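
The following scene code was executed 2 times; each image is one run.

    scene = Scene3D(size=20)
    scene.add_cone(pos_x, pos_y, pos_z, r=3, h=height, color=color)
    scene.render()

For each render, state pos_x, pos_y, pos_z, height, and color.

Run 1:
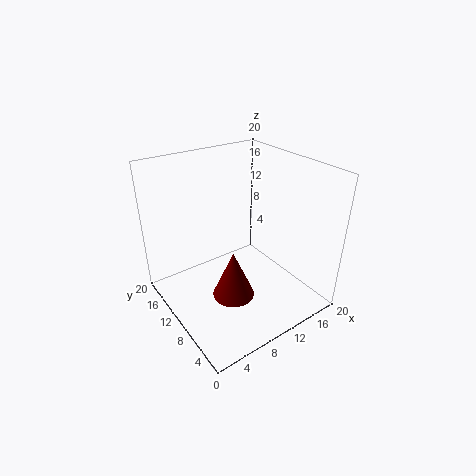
pos_x = 8.5, pos_y = 9, pos_z = 1.5, height = 7, color = 'maroon'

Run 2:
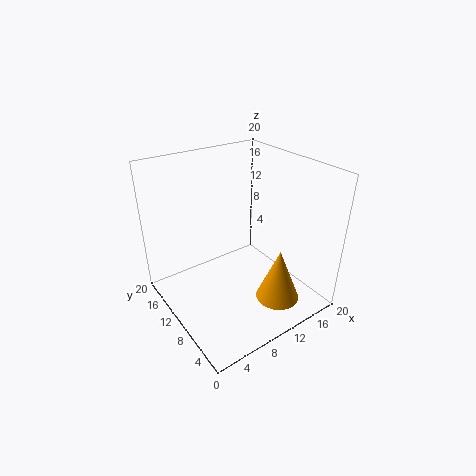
pos_x = 13, pos_y = 4.5, pos_z = 2, height = 7.5, color = 'orange'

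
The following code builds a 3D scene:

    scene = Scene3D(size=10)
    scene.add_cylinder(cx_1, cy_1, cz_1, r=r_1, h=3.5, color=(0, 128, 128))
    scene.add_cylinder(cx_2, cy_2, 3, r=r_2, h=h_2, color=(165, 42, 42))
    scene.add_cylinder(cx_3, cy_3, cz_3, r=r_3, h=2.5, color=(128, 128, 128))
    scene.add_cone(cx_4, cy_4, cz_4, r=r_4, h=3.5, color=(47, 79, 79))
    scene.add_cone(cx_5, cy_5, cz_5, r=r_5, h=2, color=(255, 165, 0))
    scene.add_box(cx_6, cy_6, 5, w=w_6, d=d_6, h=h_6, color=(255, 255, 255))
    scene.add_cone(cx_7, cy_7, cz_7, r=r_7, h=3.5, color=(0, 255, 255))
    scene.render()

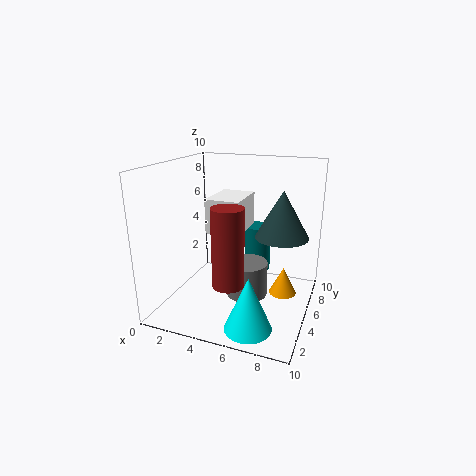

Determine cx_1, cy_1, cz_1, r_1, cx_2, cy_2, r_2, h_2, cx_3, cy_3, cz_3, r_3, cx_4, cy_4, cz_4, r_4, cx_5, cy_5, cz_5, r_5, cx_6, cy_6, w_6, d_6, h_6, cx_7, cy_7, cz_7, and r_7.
cx_1 = 5.5; cy_1 = 8; cz_1 = 1.5; r_1 = 1; cx_2 = 5.5; cy_2 = 2; r_2 = 1; h_2 = 5; cx_3 = 5.5; cy_3 = 5.5; cz_3 = 0.5; r_3 = 1.5; cx_4 = 7.5; cy_4 = 7.5; cz_4 = 4.5; r_4 = 2; cx_5 = 8; cy_5 = 6.5; cz_5 = 0.5; r_5 = 1; cx_6 = 2.5; cy_6 = 5; w_6 = 2.5; d_6 = 3.5; h_6 = 2.5; cx_7 = 7; cy_7 = 1.5; cz_7 = 0.5; r_7 = 1.5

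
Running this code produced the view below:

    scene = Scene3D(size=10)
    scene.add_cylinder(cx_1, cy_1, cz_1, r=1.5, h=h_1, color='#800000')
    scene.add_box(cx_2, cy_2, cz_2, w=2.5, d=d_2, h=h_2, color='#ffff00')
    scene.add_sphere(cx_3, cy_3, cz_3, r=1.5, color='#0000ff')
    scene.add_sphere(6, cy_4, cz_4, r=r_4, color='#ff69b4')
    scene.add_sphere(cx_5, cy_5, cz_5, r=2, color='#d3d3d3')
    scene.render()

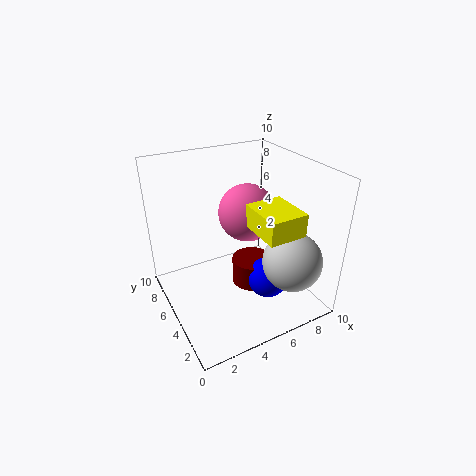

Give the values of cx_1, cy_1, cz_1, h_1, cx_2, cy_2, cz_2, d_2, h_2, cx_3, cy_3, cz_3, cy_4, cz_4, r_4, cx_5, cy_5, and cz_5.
cx_1 = 6.5; cy_1 = 5.5; cz_1 = 0.5; h_1 = 2; cx_2 = 5; cy_2 = 1; cz_2 = 6.5; d_2 = 3; h_2 = 1.5; cx_3 = 7; cy_3 = 4; cz_3 = 1.5; cy_4 = 5.5; cz_4 = 6.5; r_4 = 2; cx_5 = 7.5; cy_5 = 2; cz_5 = 4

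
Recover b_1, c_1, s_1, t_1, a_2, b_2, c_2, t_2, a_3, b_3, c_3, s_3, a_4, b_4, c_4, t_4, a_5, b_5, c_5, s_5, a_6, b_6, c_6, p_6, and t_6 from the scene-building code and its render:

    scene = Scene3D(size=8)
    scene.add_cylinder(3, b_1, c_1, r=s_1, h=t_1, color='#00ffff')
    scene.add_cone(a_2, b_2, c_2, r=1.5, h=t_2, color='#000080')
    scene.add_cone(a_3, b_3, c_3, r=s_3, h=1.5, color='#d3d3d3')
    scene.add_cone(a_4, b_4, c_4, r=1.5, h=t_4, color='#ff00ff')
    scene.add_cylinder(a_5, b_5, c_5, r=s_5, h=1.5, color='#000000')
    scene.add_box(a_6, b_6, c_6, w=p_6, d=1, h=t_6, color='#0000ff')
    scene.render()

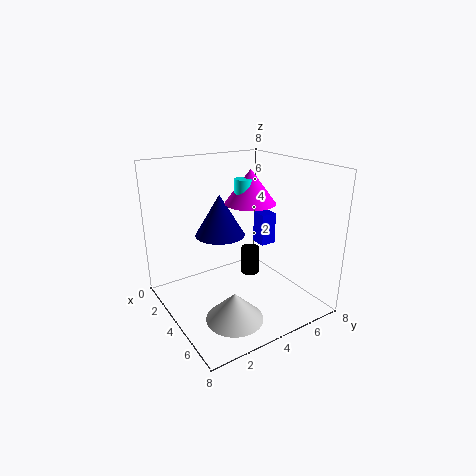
b_1 = 5; c_1 = 5.5; s_1 = 0.5; t_1 = 1.5; a_2 = 2; b_2 = 4; c_2 = 3.5; t_2 = 2.5; a_3 = 6; b_3 = 2.5; c_3 = 0.5; s_3 = 1.5; a_4 = 3; b_4 = 5.5; c_4 = 5.5; t_4 = 2; a_5 = 4.5; b_5 = 4.5; c_5 = 2; s_5 = 0.5; a_6 = 2; b_6 = 6.5; c_6 = 2.5; p_6 = 1; t_6 = 2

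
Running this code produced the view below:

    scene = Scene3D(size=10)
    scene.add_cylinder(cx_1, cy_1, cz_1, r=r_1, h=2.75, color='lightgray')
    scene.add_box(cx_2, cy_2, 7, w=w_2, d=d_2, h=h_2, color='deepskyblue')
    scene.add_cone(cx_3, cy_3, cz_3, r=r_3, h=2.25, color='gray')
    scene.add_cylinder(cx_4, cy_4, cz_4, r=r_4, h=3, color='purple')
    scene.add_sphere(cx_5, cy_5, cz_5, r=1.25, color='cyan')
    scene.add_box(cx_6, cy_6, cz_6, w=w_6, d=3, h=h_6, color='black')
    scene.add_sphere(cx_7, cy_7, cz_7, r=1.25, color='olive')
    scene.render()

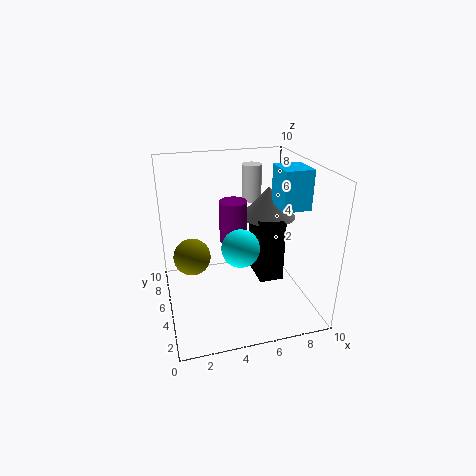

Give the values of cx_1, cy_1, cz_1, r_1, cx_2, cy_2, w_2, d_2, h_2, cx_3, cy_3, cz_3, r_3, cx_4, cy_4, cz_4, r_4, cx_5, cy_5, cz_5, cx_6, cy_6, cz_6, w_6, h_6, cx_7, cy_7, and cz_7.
cx_1 = 7, cy_1 = 8.25, cz_1 = 6.5, r_1 = 0.75, cx_2 = 7.75, cy_2 = 3.75, w_2 = 2, d_2 = 2.25, h_2 = 2.75, cx_3 = 7.75, cy_3 = 6.5, cz_3 = 5.75, r_3 = 2, cx_4 = 5, cy_4 = 6.25, cz_4 = 4.25, r_4 = 1, cx_5 = 4.75, cy_5 = 3.5, cz_5 = 5, cx_6 = 6.5, cy_6 = 4.25, cz_6 = 1.5, w_6 = 1.75, h_6 = 4.5, cx_7 = 1.75, cy_7 = 5, cz_7 = 4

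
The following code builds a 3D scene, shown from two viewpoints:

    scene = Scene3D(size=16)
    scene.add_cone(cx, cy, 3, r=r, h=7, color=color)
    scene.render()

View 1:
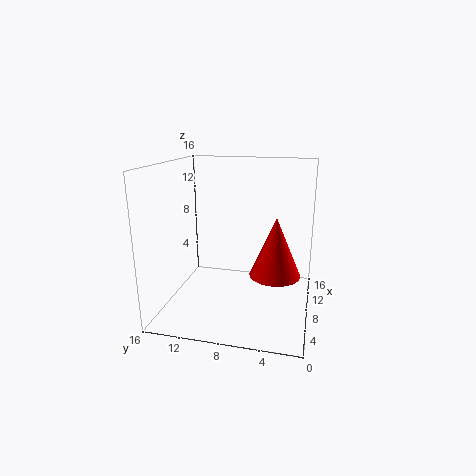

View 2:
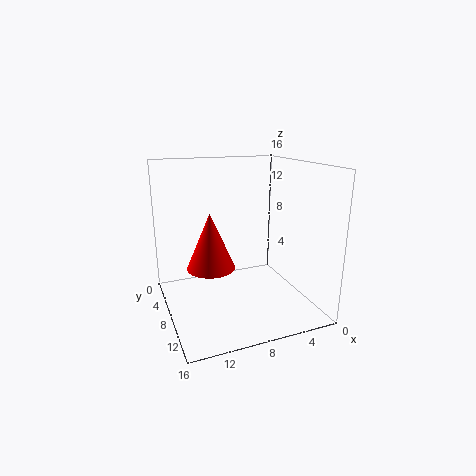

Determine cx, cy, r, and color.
cx = 10
cy = 4
r = 3
color = 'red'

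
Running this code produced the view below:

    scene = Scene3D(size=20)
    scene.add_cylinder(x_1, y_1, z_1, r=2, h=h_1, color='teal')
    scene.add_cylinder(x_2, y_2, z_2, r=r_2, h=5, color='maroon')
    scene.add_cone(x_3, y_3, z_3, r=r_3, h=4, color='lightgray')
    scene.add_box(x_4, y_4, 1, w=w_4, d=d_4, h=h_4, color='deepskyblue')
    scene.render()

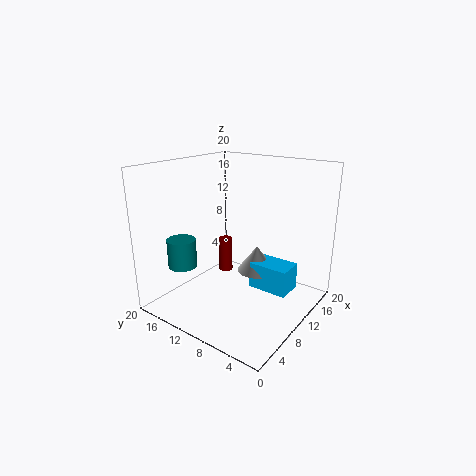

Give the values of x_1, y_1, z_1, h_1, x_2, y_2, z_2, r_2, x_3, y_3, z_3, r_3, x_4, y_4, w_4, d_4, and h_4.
x_1 = 5, y_1 = 16, z_1 = 6, h_1 = 4, x_2 = 11, y_2 = 13, z_2 = 4, r_2 = 1, x_3 = 15, y_3 = 10, z_3 = 3, r_3 = 3, x_4 = 13, y_4 = 4, w_4 = 4, d_4 = 6, h_4 = 4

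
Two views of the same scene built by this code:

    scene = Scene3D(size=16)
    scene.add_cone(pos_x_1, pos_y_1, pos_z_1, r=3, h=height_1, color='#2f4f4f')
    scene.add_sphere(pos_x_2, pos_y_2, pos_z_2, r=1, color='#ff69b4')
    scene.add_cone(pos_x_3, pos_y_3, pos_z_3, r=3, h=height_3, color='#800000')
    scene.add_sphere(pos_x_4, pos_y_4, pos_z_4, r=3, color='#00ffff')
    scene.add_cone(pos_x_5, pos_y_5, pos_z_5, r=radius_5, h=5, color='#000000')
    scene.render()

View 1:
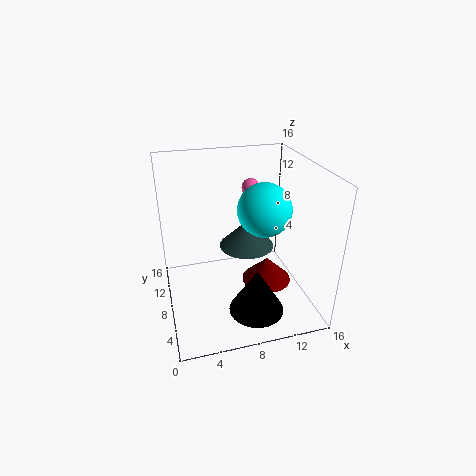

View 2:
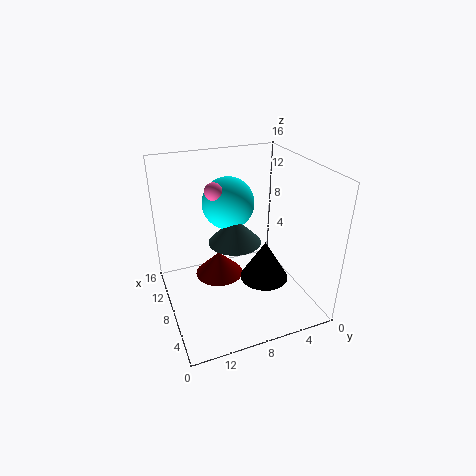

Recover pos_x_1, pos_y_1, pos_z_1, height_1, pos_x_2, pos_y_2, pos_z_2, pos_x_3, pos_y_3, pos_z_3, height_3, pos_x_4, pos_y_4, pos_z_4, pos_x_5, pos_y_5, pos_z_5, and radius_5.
pos_x_1 = 9; pos_y_1 = 8; pos_z_1 = 7; height_1 = 3; pos_x_2 = 10; pos_y_2 = 10; pos_z_2 = 13; pos_x_3 = 12; pos_y_3 = 9; pos_z_3 = 1; height_3 = 3; pos_x_4 = 11; pos_y_4 = 8; pos_z_4 = 11; pos_x_5 = 9; pos_y_5 = 4; pos_z_5 = 1; radius_5 = 3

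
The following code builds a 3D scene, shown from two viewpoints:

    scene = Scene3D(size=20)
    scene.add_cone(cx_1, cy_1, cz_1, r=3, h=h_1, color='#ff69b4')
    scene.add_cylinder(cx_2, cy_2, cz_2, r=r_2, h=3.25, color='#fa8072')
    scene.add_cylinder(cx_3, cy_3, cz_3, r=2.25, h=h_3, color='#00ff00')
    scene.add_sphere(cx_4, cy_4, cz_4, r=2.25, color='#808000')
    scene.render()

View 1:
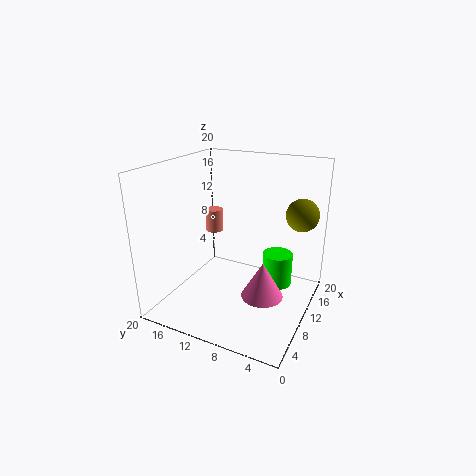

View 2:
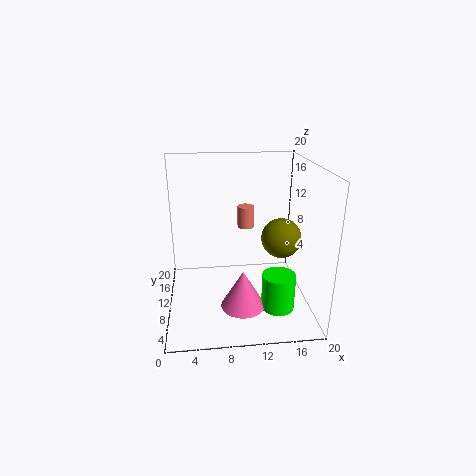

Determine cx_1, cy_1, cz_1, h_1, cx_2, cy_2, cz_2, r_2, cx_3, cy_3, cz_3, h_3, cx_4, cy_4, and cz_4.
cx_1 = 10.25; cy_1 = 6.25; cz_1 = 1.5; h_1 = 5.25; cx_2 = 11.75; cy_2 = 14.75; cz_2 = 9.75; r_2 = 1.25; cx_3 = 15; cy_3 = 5.75; cz_3 = 1.25; h_3 = 5; cx_4 = 14; cy_4 = 2.25; cz_4 = 13.25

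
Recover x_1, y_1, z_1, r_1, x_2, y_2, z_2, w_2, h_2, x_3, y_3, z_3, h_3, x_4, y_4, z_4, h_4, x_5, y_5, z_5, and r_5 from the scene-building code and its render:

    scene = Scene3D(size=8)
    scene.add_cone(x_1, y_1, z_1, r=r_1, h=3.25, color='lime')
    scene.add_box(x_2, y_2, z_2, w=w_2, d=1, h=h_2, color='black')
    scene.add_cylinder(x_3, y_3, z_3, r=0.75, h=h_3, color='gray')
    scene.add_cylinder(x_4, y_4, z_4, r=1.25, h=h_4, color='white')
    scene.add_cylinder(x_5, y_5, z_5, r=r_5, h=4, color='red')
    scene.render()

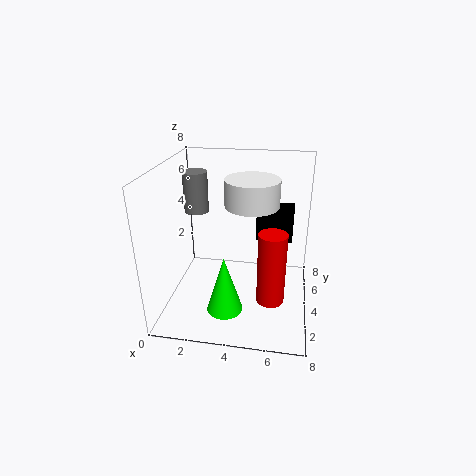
x_1 = 3.5; y_1 = 2.5; z_1 = 0.25; r_1 = 1; x_2 = 4.75; y_2 = 6.25; z_2 = 2.75; w_2 = 2.25; h_2 = 2.25; x_3 = 1; y_3 = 6.25; z_3 = 4.5; h_3 = 2.5; x_4 = 5; y_4 = 2; z_4 = 6.75; h_4 = 1.25; x_5 = 6; y_5 = 2.75; z_5 = 1; r_5 = 0.75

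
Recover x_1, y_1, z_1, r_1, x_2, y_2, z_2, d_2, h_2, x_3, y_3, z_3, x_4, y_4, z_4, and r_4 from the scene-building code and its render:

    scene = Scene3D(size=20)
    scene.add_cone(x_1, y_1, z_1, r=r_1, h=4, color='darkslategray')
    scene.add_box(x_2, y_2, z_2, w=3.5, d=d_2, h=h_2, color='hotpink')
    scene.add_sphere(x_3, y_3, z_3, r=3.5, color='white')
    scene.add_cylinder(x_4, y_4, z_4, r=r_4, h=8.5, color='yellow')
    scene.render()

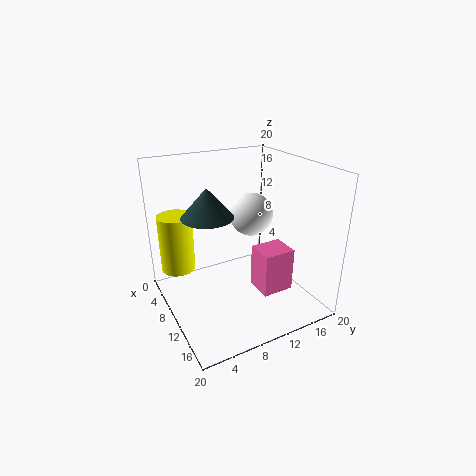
x_1 = 9; y_1 = 6; z_1 = 13.5; r_1 = 3.5; x_2 = 14.5; y_2 = 9.5; z_2 = 5.5; d_2 = 4; h_2 = 5.5; x_3 = 3.5; y_3 = 16; z_3 = 10; x_4 = 4; y_4 = 3; z_4 = 4; r_4 = 2.5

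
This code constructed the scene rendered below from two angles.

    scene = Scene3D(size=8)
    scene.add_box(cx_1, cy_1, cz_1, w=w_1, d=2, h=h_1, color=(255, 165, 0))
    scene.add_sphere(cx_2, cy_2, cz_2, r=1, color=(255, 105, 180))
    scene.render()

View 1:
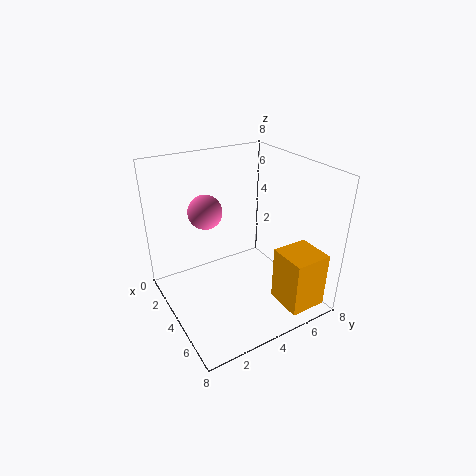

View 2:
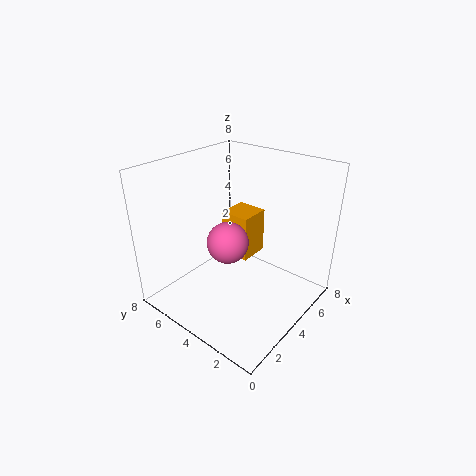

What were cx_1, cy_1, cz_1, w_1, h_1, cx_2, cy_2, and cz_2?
cx_1 = 6, cy_1 = 5, cz_1 = 1, w_1 = 2, h_1 = 3, cx_2 = 2, cy_2 = 3, cz_2 = 5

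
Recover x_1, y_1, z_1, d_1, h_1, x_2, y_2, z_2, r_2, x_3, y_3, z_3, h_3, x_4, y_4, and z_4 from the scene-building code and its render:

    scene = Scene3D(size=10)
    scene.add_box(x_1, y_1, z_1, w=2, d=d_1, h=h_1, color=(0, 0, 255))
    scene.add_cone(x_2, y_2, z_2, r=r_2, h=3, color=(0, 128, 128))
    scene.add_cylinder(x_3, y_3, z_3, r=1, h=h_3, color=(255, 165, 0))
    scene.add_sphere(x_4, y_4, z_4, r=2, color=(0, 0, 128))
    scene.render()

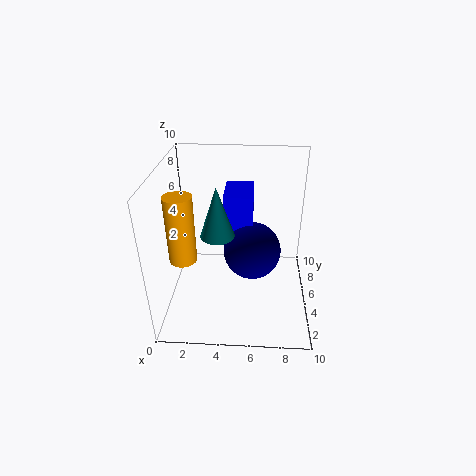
x_1 = 4, y_1 = 5, z_1 = 5, d_1 = 3, h_1 = 3, x_2 = 4, y_2 = 2, z_2 = 7, r_2 = 1, x_3 = 1, y_3 = 5, z_3 = 3, h_3 = 5, x_4 = 6, y_4 = 5, z_4 = 4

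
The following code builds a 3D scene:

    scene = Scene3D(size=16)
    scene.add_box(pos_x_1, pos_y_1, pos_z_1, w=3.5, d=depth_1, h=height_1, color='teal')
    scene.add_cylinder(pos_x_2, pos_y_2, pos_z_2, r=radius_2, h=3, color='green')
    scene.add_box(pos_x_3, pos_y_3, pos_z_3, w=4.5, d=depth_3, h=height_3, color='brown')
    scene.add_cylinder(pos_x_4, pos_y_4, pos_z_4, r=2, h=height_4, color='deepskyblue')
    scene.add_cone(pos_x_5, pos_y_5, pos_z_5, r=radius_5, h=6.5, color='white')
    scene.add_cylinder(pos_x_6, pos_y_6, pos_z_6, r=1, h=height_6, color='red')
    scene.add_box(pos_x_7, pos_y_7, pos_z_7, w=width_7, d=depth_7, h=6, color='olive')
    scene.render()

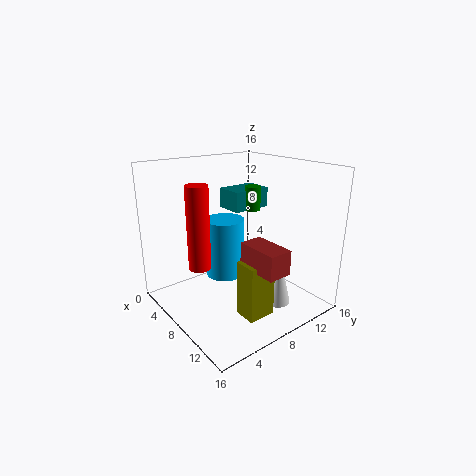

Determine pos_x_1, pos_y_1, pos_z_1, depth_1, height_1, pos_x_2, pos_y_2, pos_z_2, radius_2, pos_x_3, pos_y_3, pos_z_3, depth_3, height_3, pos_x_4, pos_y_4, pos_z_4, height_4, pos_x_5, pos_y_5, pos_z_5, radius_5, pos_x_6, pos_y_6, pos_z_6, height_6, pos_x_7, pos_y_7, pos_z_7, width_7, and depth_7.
pos_x_1 = 1, pos_y_1 = 10.5, pos_z_1 = 9.5, depth_1 = 5, height_1 = 2.5, pos_x_2 = 4.5, pos_y_2 = 13, pos_z_2 = 9.5, radius_2 = 1, pos_x_3 = 11, pos_y_3 = 6, pos_z_3 = 6.5, depth_3 = 2.5, height_3 = 2.5, pos_x_4 = 9, pos_y_4 = 5.5, pos_z_4 = 5, height_4 = 6, pos_x_5 = 11.5, pos_y_5 = 11, pos_z_5 = 0.5, radius_5 = 1.5, pos_x_6 = 11.5, pos_y_6 = 1, pos_z_6 = 8, height_6 = 7.5, pos_x_7 = 11, pos_y_7 = 5.5, pos_z_7 = 1, width_7 = 2.5, depth_7 = 3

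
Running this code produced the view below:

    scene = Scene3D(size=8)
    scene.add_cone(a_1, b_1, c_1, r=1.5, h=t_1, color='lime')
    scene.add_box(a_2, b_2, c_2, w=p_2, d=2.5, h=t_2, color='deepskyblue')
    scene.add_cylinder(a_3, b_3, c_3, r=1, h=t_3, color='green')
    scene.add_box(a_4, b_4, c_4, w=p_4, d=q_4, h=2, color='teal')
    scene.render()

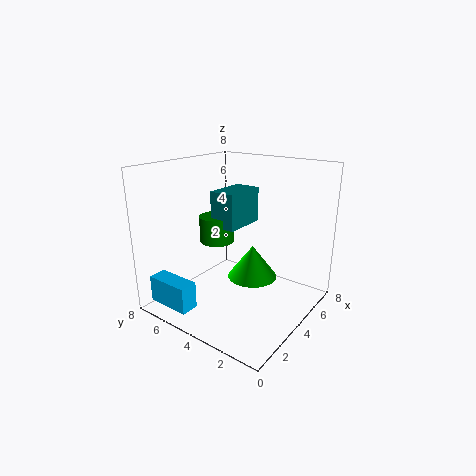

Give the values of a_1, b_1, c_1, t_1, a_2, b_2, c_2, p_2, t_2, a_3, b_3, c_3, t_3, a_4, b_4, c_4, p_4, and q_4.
a_1 = 5.5
b_1 = 4
c_1 = 1
t_1 = 2
a_2 = 0.5
b_2 = 5
c_2 = 0.5
p_2 = 1
t_2 = 1.5
a_3 = 4
b_3 = 5.5
c_3 = 3.5
t_3 = 1.5
a_4 = 3.5
b_4 = 4
c_4 = 4.5
p_4 = 2.5
q_4 = 1.5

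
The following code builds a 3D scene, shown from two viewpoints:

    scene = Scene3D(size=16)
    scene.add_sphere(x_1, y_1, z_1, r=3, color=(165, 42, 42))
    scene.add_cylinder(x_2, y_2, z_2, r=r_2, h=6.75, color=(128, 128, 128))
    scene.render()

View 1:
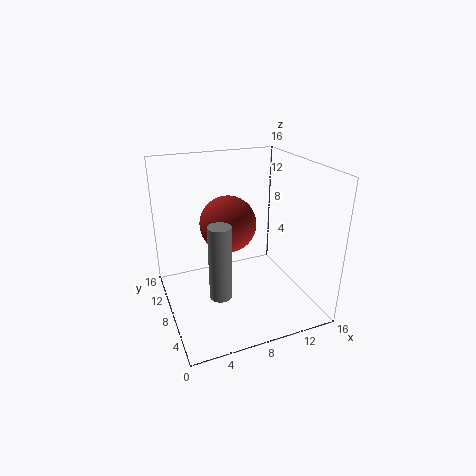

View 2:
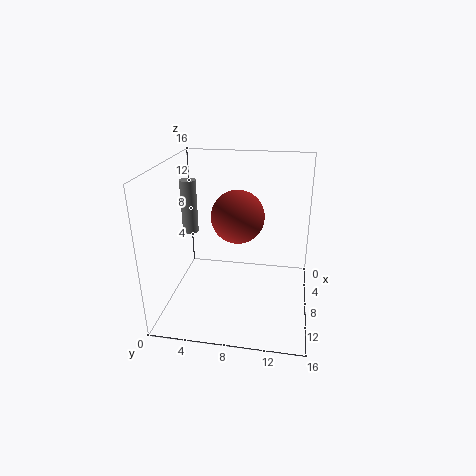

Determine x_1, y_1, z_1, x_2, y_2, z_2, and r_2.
x_1 = 6.75
y_1 = 7.75
z_1 = 10
x_2 = 3.5
y_2 = 1
z_2 = 6.25
r_2 = 1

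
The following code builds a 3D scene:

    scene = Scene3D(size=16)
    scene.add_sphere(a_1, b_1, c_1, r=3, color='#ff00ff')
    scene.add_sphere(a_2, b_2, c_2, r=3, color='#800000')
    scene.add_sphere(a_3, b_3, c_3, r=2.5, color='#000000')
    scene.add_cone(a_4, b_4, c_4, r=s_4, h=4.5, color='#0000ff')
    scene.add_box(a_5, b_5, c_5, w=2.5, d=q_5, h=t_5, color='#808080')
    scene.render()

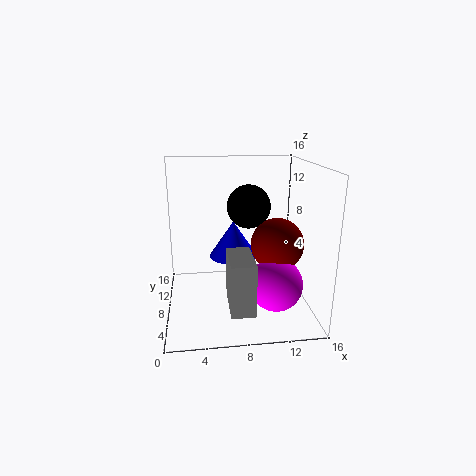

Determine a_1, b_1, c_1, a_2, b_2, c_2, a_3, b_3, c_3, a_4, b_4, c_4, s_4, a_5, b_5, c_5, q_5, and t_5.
a_1 = 12; b_1 = 6; c_1 = 3; a_2 = 12.5; b_2 = 8; c_2 = 7; a_3 = 9.5; b_3 = 10; c_3 = 11; a_4 = 8; b_4 = 12.5; c_4 = 4; s_4 = 3; a_5 = 6.5; b_5 = 1.5; c_5 = 2; q_5 = 5; t_5 = 5.5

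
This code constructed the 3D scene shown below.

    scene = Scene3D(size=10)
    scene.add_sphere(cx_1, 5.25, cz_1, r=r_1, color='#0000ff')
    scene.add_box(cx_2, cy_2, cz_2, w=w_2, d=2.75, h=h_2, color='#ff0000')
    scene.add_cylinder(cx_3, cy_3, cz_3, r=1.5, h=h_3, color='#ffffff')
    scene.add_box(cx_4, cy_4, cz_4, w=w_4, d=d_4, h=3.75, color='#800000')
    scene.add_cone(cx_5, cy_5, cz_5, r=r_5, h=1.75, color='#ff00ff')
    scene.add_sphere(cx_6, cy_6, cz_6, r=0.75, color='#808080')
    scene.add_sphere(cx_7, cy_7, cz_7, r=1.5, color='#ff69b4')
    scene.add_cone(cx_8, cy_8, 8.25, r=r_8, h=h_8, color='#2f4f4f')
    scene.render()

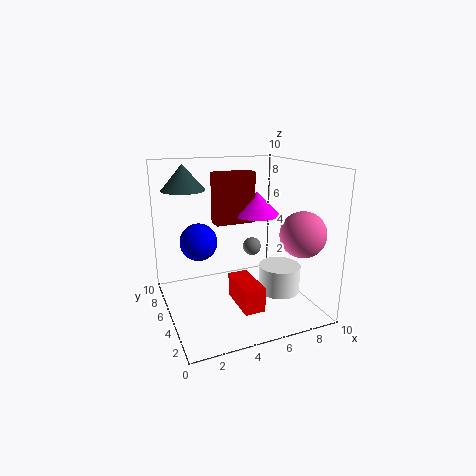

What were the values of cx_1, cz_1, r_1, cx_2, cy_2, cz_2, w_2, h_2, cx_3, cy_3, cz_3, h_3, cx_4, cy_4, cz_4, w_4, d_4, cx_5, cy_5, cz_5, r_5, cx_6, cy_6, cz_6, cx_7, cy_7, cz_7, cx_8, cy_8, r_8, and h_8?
cx_1 = 2.25; cz_1 = 5; r_1 = 1.25; cx_2 = 3.5; cy_2 = 0.25; cz_2 = 2; w_2 = 1.25; h_2 = 1.5; cx_3 = 8; cy_3 = 4.25; cz_3 = 0.75; h_3 = 2; cx_4 = 4; cy_4 = 6.5; cz_4 = 5.5; w_4 = 3; d_4 = 1.25; cx_5 = 7.25; cy_5 = 6.75; cz_5 = 6; r_5 = 1.75; cx_6 = 7.75; cy_6 = 8.5; cz_6 = 2.75; cx_7 = 8.25; cy_7 = 2; cz_7 = 5.75; cx_8 = 1.75; cy_8 = 6.75; r_8 = 1.5; h_8 = 1.75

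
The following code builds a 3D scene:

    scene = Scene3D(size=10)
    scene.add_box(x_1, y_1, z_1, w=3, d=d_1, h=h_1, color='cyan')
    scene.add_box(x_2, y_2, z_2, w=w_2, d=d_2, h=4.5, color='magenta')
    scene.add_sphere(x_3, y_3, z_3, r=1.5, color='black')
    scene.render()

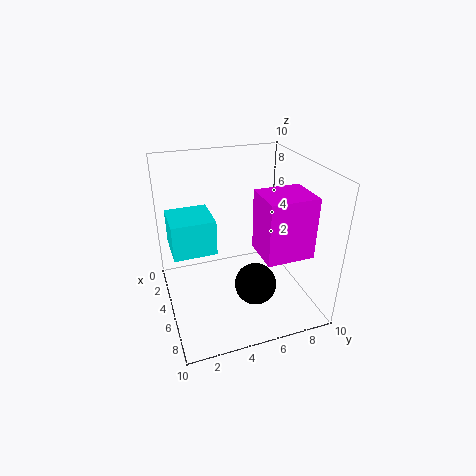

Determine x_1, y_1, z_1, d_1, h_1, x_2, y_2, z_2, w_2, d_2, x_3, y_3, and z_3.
x_1 = 2, y_1 = 0.5, z_1 = 4, d_1 = 3, h_1 = 2.5, x_2 = 4, y_2 = 6.5, z_2 = 3.5, w_2 = 3, d_2 = 3.5, x_3 = 6, y_3 = 6, z_3 = 1.5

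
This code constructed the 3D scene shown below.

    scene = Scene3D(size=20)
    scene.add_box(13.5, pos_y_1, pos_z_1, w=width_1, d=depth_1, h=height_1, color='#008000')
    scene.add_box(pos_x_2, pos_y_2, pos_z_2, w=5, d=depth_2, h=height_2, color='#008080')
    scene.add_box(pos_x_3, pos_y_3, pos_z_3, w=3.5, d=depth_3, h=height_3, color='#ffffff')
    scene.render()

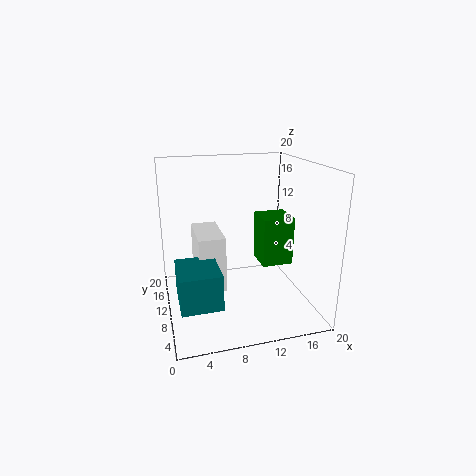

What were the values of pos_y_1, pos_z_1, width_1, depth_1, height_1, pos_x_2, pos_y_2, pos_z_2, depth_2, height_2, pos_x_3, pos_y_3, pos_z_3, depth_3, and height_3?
pos_y_1 = 9, pos_z_1 = 5.5, width_1 = 4.5, depth_1 = 4.5, height_1 = 7, pos_x_2 = 1, pos_y_2 = 1.5, pos_z_2 = 4.5, depth_2 = 6, height_2 = 4.5, pos_x_3 = 4, pos_y_3 = 6.5, pos_z_3 = 4, depth_3 = 7, height_3 = 7.5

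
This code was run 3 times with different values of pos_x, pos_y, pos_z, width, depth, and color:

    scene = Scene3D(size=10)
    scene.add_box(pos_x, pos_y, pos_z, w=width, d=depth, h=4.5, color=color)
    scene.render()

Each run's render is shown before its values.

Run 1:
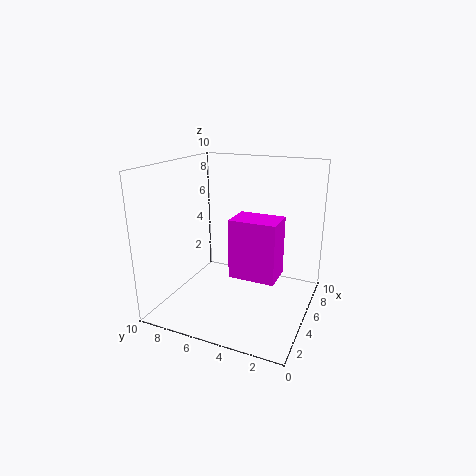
pos_x = 5.5
pos_y = 2.5
pos_z = 1.5
width = 2.5
depth = 3.5
color = 'magenta'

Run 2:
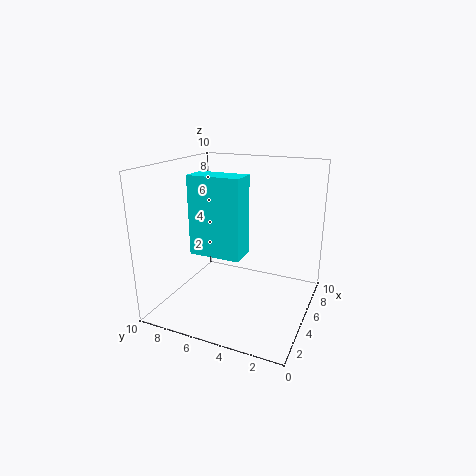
pos_x = 0.5
pos_y = 3
pos_z = 5.5
width = 1.5
depth = 3
color = 'cyan'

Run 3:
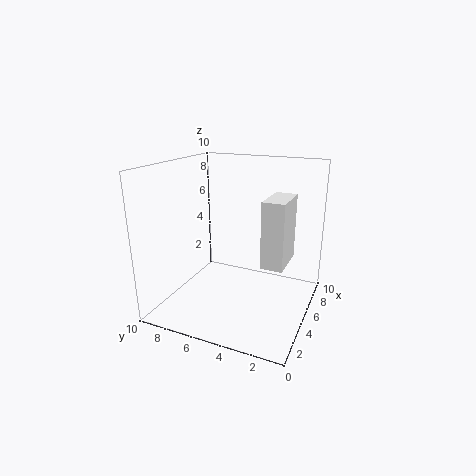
pos_x = 4
pos_y = 1.5
pos_z = 3.5
width = 3
depth = 1.5
color = 'white'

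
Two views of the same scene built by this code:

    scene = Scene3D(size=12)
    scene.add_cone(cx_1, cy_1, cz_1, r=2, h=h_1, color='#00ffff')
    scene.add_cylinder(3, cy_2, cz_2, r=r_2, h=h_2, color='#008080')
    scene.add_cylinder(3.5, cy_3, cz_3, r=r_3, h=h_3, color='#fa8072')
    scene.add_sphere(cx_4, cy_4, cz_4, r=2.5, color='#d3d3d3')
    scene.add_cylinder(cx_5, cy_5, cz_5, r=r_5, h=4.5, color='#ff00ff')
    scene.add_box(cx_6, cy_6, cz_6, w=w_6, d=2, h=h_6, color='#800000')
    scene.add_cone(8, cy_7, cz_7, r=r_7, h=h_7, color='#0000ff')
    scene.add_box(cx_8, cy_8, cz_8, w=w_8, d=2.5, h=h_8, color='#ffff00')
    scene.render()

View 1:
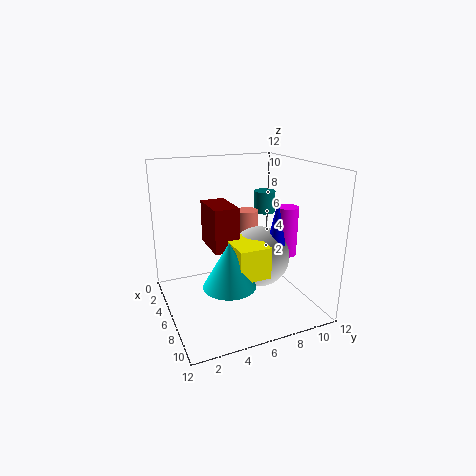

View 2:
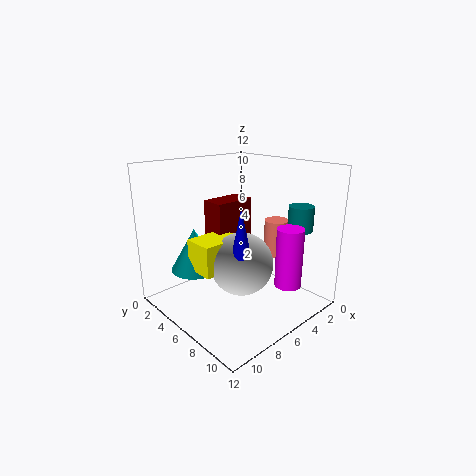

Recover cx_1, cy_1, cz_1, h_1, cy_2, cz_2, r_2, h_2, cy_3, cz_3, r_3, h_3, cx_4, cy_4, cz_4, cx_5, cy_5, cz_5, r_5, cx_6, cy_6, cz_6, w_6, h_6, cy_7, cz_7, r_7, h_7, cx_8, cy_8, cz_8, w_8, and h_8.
cx_1 = 9
cy_1 = 4
cz_1 = 3.5
h_1 = 3.5
cy_2 = 10
cz_2 = 7
r_2 = 1
h_2 = 2
cy_3 = 8
cz_3 = 4.5
r_3 = 1
h_3 = 3
cx_4 = 7
cy_4 = 7.5
cz_4 = 4.5
cx_5 = 5.5
cy_5 = 11
cz_5 = 3.5
r_5 = 1
cx_6 = 4
cy_6 = 3.5
cz_6 = 5.5
w_6 = 3.5
h_6 = 3.5
cy_7 = 8.5
cz_7 = 4.5
r_7 = 1
h_7 = 5
cx_8 = 6.5
cy_8 = 4.5
cz_8 = 4
w_8 = 3.5
h_8 = 2.5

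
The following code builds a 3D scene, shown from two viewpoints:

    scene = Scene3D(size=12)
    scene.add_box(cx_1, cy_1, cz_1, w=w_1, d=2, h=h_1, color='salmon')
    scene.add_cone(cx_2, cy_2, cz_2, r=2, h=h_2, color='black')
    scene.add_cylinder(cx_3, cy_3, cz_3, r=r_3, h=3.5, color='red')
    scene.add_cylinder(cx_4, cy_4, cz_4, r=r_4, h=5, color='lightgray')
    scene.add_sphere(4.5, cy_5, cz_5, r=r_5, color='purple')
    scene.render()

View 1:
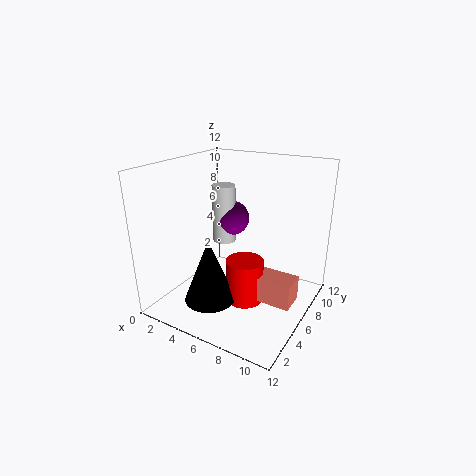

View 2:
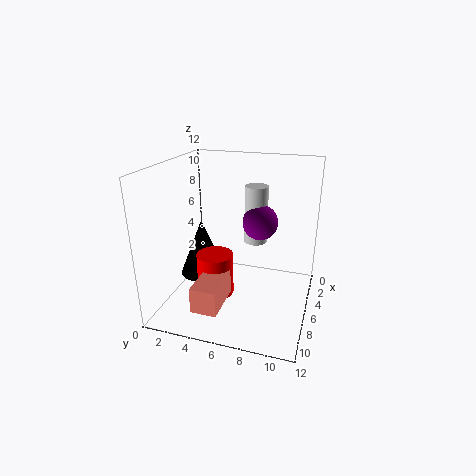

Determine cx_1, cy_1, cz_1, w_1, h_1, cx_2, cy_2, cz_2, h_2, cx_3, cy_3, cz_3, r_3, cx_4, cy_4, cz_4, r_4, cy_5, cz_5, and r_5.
cx_1 = 8
cy_1 = 4
cz_1 = 2
w_1 = 3.5
h_1 = 2
cx_2 = 5.5
cy_2 = 2.5
cz_2 = 2
h_2 = 5
cx_3 = 7.5
cy_3 = 4.5
cz_3 = 1.5
r_3 = 1.5
cx_4 = 4
cy_4 = 7
cz_4 = 5
r_4 = 1
cy_5 = 7.5
cz_5 = 7
r_5 = 1.5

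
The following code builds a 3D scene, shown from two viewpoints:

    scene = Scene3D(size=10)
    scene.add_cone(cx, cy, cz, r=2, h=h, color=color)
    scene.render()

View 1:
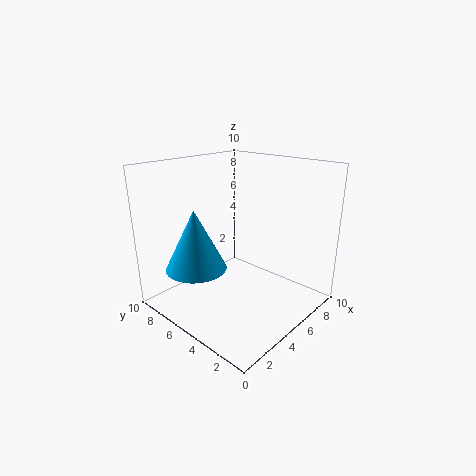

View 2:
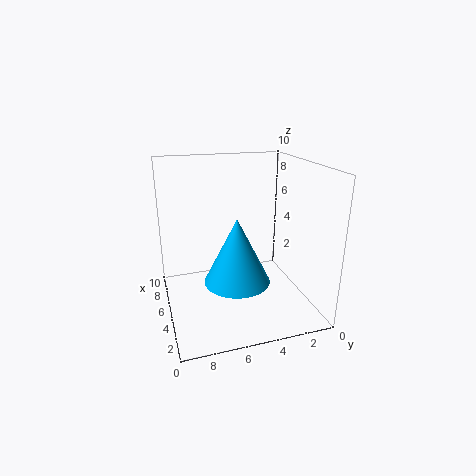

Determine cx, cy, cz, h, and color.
cx = 2, cy = 6, cz = 3.5, h = 4, color = 'deepskyblue'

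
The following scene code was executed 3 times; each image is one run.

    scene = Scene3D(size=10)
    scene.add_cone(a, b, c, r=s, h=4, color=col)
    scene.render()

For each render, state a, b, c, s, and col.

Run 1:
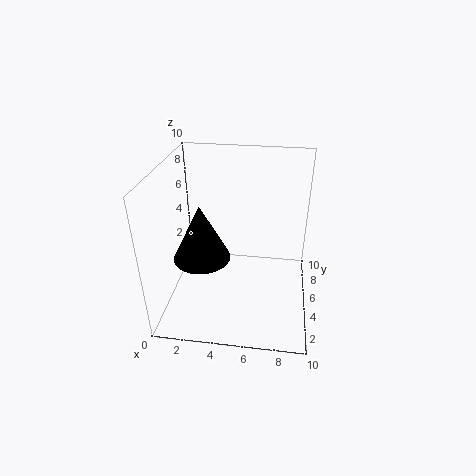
a = 2.5; b = 4.5; c = 3.5; s = 2; col = 'black'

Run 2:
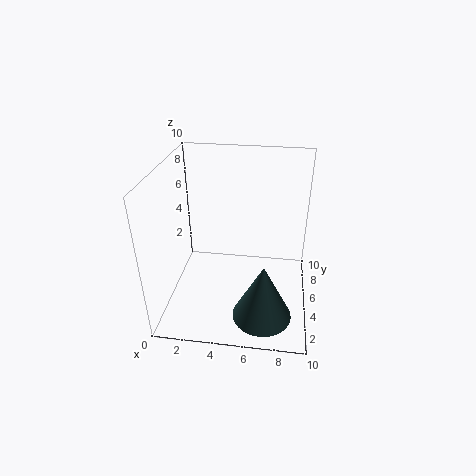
a = 7; b = 2.5; c = 0.5; s = 2; col = 'darkslategray'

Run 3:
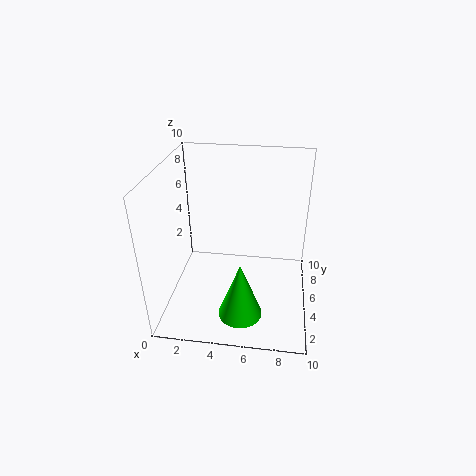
a = 5.5; b = 2.5; c = 0.5; s = 1.5; col = 'lime'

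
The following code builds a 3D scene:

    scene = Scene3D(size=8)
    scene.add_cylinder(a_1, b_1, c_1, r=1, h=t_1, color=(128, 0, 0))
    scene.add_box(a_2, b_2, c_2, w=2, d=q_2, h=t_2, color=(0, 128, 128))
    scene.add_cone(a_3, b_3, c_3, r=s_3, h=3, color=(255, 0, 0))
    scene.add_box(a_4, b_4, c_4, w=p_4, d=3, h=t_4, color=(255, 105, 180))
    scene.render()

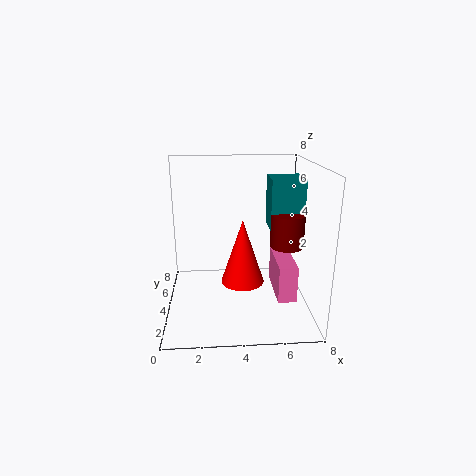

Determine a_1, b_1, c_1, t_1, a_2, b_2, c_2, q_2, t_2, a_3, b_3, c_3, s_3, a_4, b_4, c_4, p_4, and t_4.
a_1 = 7
b_1 = 5
c_1 = 3
t_1 = 2
a_2 = 6
b_2 = 5
c_2 = 4
q_2 = 2
t_2 = 3
a_3 = 4
b_3 = 1
c_3 = 3
s_3 = 1
a_4 = 6
b_4 = 2
c_4 = 1
p_4 = 1
t_4 = 2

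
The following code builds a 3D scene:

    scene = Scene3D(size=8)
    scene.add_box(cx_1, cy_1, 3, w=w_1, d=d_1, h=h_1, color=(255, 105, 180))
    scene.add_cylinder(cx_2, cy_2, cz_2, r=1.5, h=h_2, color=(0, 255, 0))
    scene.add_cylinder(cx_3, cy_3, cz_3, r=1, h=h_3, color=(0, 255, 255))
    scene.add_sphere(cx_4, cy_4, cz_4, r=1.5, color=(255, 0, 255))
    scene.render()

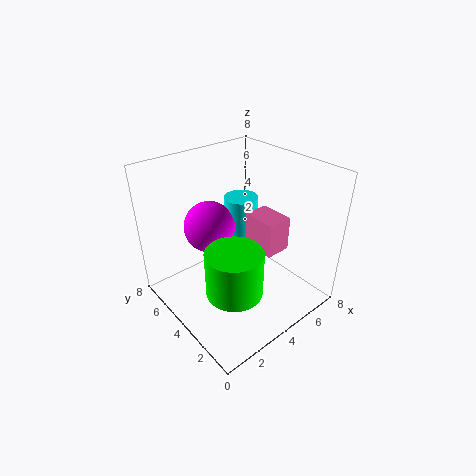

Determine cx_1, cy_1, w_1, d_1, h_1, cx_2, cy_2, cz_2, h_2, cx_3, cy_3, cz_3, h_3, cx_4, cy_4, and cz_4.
cx_1 = 5, cy_1 = 2.5, w_1 = 1.5, d_1 = 2, h_1 = 2, cx_2 = 2.5, cy_2 = 2.5, cz_2 = 2, h_2 = 2.5, cx_3 = 5.5, cy_3 = 5.5, cz_3 = 1.5, h_3 = 4, cx_4 = 3.5, cy_4 = 6, cz_4 = 4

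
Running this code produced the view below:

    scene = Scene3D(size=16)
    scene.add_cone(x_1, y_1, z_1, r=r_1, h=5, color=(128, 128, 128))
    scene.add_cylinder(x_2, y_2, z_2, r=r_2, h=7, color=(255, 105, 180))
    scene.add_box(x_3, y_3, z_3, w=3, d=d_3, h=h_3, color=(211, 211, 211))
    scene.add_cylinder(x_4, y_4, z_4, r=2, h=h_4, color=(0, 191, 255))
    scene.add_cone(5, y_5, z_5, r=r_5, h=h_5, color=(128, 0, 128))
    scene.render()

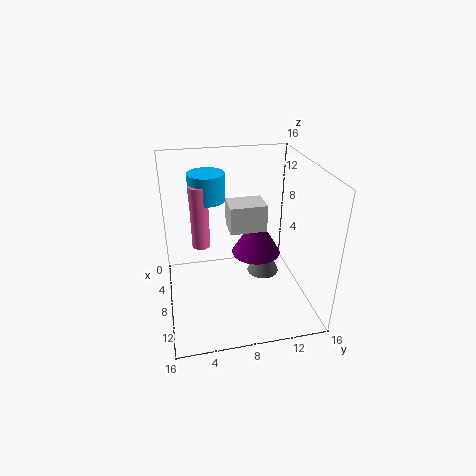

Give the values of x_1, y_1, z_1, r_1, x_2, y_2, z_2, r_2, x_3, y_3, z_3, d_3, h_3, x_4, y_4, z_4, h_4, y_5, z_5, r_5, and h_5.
x_1 = 5
y_1 = 12
z_1 = 1
r_1 = 2
x_2 = 7
y_2 = 4
z_2 = 7
r_2 = 1
x_3 = 6
y_3 = 7
z_3 = 9
d_3 = 4
h_3 = 3
x_4 = 6
y_4 = 5
z_4 = 12
h_4 = 3
y_5 = 11
z_5 = 4
r_5 = 3
h_5 = 5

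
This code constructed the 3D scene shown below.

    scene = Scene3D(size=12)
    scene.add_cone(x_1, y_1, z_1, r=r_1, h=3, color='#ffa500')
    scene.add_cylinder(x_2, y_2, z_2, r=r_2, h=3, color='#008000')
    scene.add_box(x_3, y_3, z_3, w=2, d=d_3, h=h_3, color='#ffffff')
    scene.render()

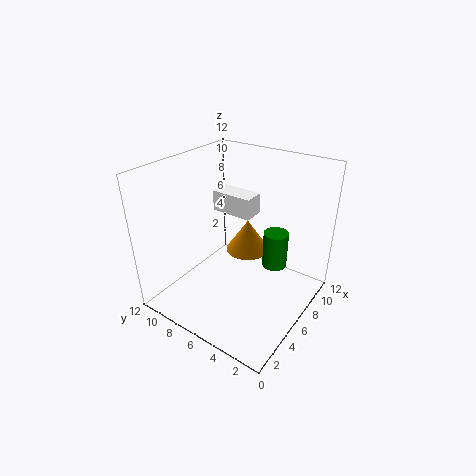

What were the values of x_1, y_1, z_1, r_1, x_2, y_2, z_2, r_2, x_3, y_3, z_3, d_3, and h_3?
x_1 = 9
y_1 = 7
z_1 = 3
r_1 = 2
x_2 = 7
y_2 = 3
z_2 = 4
r_2 = 1
x_3 = 9
y_3 = 7
z_3 = 6
d_3 = 4
h_3 = 2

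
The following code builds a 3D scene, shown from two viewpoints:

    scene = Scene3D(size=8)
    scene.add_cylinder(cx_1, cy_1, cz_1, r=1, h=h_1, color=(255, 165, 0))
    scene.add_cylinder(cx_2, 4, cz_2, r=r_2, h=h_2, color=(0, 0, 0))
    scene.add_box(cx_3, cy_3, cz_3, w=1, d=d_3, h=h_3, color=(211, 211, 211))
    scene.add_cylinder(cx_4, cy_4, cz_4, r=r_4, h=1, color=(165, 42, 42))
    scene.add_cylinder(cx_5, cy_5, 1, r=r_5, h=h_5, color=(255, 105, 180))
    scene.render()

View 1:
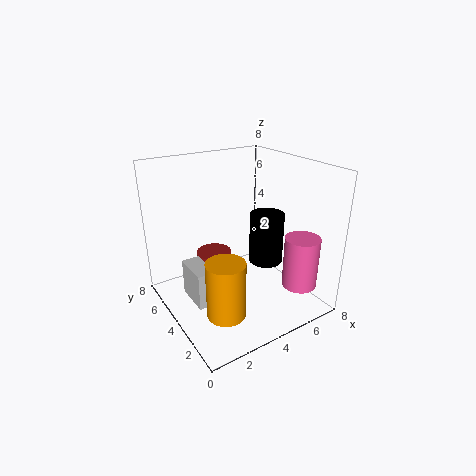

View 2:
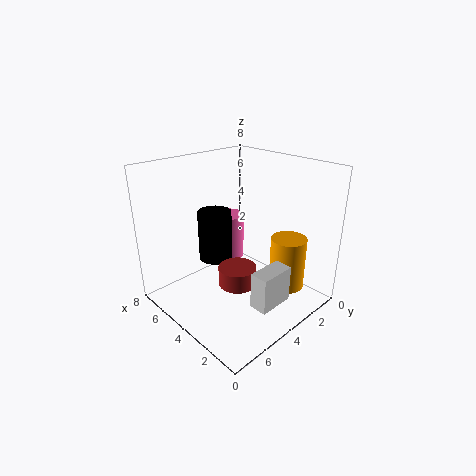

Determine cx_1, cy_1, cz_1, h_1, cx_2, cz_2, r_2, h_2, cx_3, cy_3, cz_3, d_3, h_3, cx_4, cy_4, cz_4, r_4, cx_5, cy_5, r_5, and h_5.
cx_1 = 2; cy_1 = 2; cz_1 = 1; h_1 = 3; cx_2 = 6; cz_2 = 2; r_2 = 1; h_2 = 3; cx_3 = 1; cy_3 = 3; cz_3 = 1; d_3 = 2; h_3 = 2; cx_4 = 3; cy_4 = 5; cz_4 = 2; r_4 = 1; cx_5 = 7; cy_5 = 2; r_5 = 1; h_5 = 3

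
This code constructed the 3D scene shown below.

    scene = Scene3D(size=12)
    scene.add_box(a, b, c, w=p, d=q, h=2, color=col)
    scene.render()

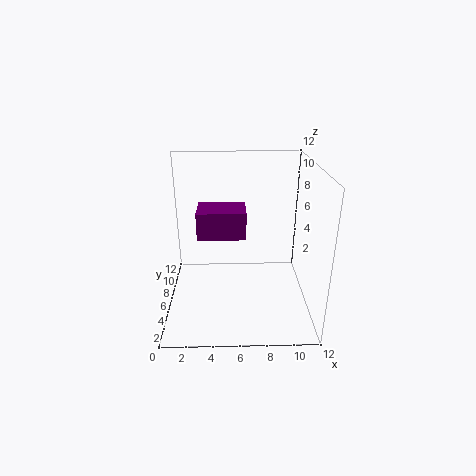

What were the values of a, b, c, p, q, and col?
a = 3
b = 2.5
c = 7.5
p = 3.5
q = 2.5
col = 'purple'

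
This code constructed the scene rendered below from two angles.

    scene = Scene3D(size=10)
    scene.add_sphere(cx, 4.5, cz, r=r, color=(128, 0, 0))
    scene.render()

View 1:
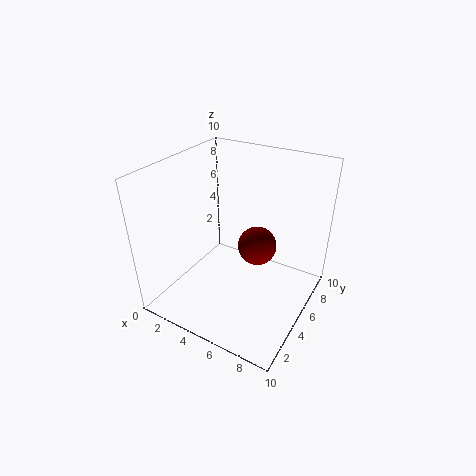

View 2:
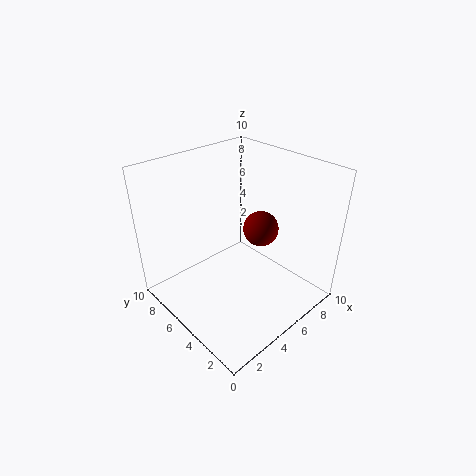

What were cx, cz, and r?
cx = 6.75, cz = 5.25, r = 1.25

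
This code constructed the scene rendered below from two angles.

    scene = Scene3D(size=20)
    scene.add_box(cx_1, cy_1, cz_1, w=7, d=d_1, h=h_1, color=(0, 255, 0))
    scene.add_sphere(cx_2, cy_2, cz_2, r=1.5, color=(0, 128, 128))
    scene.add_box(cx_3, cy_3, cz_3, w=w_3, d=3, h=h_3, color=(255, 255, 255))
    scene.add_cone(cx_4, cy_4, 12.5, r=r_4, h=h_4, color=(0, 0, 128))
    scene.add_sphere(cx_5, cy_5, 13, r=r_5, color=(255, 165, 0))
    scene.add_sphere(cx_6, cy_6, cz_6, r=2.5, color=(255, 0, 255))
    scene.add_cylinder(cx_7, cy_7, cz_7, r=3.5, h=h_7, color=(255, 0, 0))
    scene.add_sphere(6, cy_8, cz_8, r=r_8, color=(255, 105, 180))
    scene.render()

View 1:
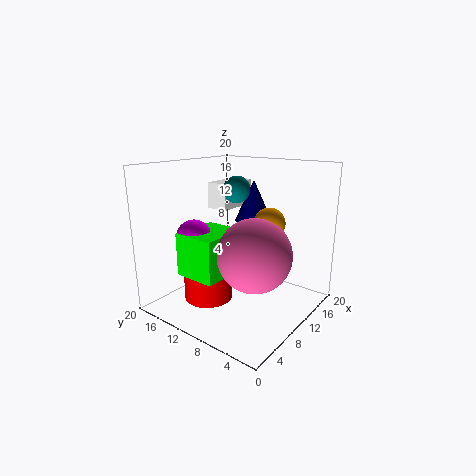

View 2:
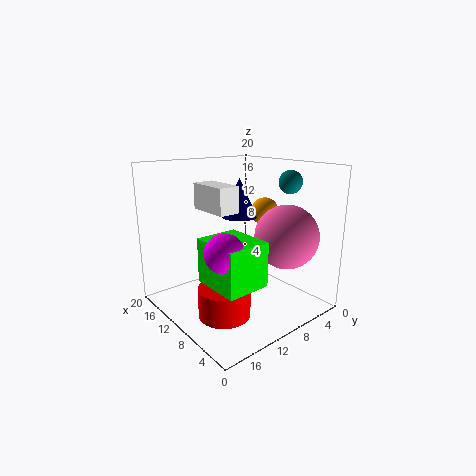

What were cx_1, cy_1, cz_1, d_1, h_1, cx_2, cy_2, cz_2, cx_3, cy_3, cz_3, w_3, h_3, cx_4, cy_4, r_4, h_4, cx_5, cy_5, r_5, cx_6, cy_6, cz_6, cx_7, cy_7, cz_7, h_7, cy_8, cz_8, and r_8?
cx_1 = 4, cy_1 = 10, cz_1 = 5, d_1 = 6, h_1 = 6, cx_2 = 4.5, cy_2 = 6, cz_2 = 18, cx_3 = 8.5, cy_3 = 11, cz_3 = 14, w_3 = 6, h_3 = 3.5, cx_4 = 11.5, cy_4 = 8.5, r_4 = 2.5, h_4 = 5.5, cx_5 = 10, cy_5 = 5, r_5 = 2, cx_6 = 6.5, cy_6 = 15, cz_6 = 10, cx_7 = 8, cy_7 = 14, cz_7 = 0.5, h_7 = 4, cy_8 = 4.5, cz_8 = 10, r_8 = 4.5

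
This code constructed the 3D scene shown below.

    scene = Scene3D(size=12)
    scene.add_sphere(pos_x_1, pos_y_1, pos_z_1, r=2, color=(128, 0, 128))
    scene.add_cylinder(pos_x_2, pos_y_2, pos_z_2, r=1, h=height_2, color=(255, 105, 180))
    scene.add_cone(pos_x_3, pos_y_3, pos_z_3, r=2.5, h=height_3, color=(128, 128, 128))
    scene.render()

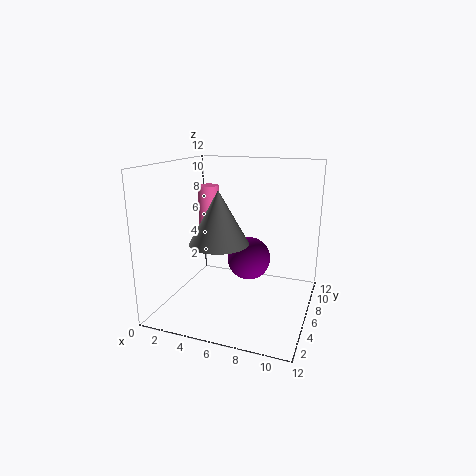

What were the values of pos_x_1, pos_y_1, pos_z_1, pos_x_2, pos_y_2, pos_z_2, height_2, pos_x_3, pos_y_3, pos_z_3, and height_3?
pos_x_1 = 6
pos_y_1 = 9
pos_z_1 = 3
pos_x_2 = 1.5
pos_y_2 = 10
pos_z_2 = 5.5
height_2 = 4
pos_x_3 = 4.5
pos_y_3 = 5.5
pos_z_3 = 5.5
height_3 = 4.5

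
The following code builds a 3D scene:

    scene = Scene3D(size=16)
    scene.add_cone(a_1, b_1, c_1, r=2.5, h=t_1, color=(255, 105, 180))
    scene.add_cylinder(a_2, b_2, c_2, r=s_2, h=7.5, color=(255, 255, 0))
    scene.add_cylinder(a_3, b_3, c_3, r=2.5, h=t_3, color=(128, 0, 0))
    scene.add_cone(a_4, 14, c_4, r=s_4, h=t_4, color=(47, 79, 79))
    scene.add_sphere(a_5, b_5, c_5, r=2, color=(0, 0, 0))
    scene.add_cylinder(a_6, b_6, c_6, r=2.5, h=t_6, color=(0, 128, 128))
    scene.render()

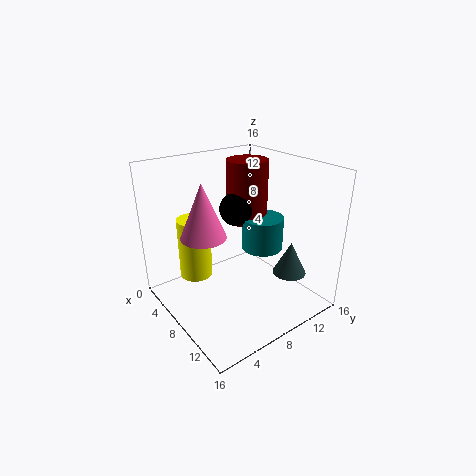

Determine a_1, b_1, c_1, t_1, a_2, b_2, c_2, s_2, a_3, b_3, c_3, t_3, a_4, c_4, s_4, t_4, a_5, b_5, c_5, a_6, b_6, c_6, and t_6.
a_1 = 6.5, b_1 = 4.5, c_1 = 8.5, t_1 = 6, a_2 = 2.5, b_2 = 5.5, c_2 = 1.5, s_2 = 2, a_3 = 4.5, b_3 = 12, c_3 = 8, t_3 = 7.5, a_4 = 10.5, c_4 = 2.5, s_4 = 2, t_4 = 4, a_5 = 5, b_5 = 10, c_5 = 10, a_6 = 7, b_6 = 12.5, c_6 = 5, t_6 = 4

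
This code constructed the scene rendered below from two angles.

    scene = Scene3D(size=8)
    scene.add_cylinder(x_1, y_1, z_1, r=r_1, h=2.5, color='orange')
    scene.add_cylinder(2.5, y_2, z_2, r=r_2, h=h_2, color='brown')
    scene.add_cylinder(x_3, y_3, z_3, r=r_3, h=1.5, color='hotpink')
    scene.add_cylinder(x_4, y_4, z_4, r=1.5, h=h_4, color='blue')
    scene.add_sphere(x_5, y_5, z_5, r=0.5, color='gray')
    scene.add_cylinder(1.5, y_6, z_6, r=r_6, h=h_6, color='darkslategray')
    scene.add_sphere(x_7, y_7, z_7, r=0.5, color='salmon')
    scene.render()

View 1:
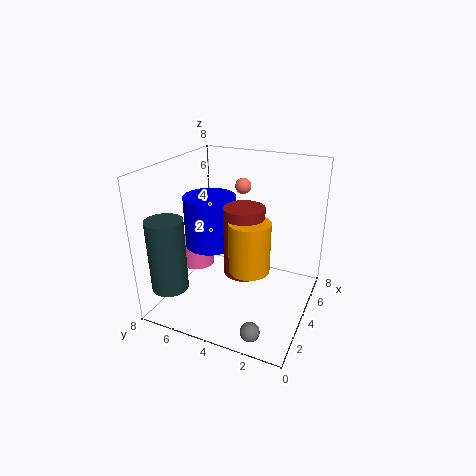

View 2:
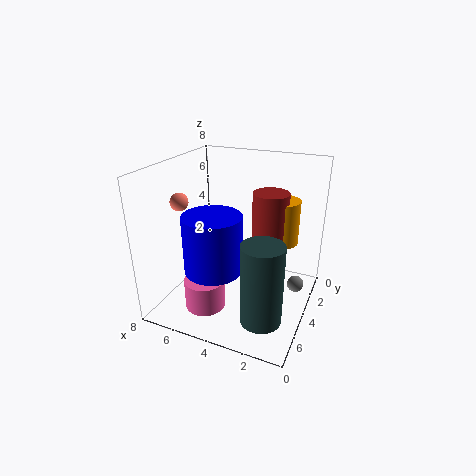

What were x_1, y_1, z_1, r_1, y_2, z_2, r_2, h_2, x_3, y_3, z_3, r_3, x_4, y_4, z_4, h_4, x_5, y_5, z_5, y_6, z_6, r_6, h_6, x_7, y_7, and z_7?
x_1 = 2; y_1 = 2.5; z_1 = 3.5; r_1 = 1; y_2 = 3; z_2 = 3; r_2 = 1; h_2 = 3.5; x_3 = 4.5; y_3 = 7; z_3 = 1.5; r_3 = 1; x_4 = 4.5; y_4 = 6; z_4 = 3; h_4 = 3; x_5 = 1; y_5 = 2; z_5 = 0.5; y_6 = 7; z_6 = 1.5; r_6 = 1; h_6 = 4; x_7 = 7; y_7 = 5; z_7 = 6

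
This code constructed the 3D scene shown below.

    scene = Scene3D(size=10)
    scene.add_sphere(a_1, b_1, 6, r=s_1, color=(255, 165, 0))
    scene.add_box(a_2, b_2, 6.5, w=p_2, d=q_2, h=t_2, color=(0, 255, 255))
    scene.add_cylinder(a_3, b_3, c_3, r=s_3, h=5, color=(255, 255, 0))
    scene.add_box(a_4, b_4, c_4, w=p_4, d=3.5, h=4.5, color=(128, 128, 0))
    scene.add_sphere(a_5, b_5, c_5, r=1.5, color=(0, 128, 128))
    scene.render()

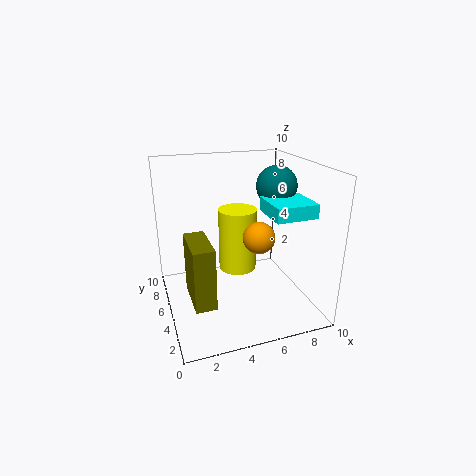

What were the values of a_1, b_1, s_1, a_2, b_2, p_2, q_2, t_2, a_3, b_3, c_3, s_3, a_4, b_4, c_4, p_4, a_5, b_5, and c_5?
a_1 = 5.5
b_1 = 2.5
s_1 = 1
a_2 = 7
b_2 = 3
p_2 = 3
q_2 = 3
t_2 = 1
a_3 = 6
b_3 = 8
c_3 = 1
s_3 = 1.5
a_4 = 1.5
b_4 = 3.5
c_4 = 0.5
p_4 = 1.5
a_5 = 8.5
b_5 = 6.5
c_5 = 8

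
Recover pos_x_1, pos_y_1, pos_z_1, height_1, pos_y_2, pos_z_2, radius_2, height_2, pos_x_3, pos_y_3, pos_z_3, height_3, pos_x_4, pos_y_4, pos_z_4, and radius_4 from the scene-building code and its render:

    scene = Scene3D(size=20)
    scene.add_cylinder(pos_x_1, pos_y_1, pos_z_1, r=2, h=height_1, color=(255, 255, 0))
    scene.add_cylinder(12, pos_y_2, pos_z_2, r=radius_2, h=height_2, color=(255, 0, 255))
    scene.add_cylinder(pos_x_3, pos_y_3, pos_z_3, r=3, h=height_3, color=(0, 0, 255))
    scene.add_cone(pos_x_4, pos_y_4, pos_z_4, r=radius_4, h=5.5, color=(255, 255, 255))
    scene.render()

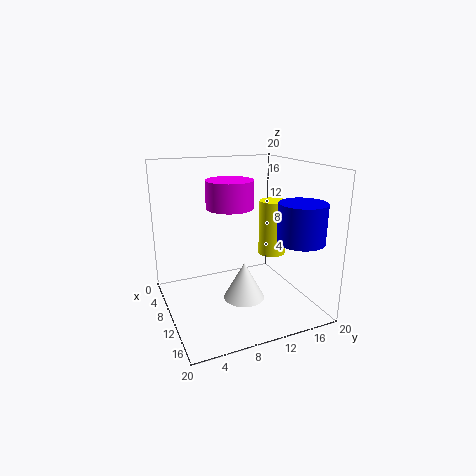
pos_x_1 = 9; pos_y_1 = 16; pos_z_1 = 6.5; height_1 = 8; pos_y_2 = 8; pos_z_2 = 15; radius_2 = 3; height_2 = 3.5; pos_x_3 = 17; pos_y_3 = 15.5; pos_z_3 = 11; height_3 = 5; pos_x_4 = 10; pos_y_4 = 11; pos_z_4 = 0.5; radius_4 = 3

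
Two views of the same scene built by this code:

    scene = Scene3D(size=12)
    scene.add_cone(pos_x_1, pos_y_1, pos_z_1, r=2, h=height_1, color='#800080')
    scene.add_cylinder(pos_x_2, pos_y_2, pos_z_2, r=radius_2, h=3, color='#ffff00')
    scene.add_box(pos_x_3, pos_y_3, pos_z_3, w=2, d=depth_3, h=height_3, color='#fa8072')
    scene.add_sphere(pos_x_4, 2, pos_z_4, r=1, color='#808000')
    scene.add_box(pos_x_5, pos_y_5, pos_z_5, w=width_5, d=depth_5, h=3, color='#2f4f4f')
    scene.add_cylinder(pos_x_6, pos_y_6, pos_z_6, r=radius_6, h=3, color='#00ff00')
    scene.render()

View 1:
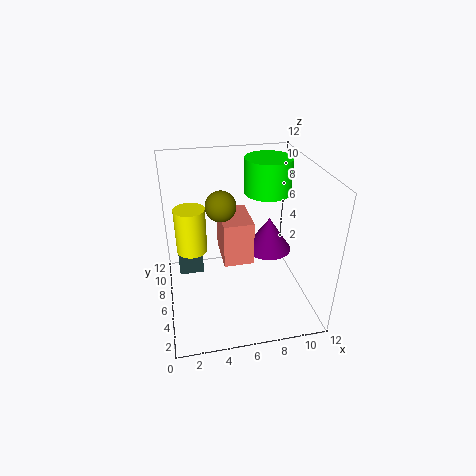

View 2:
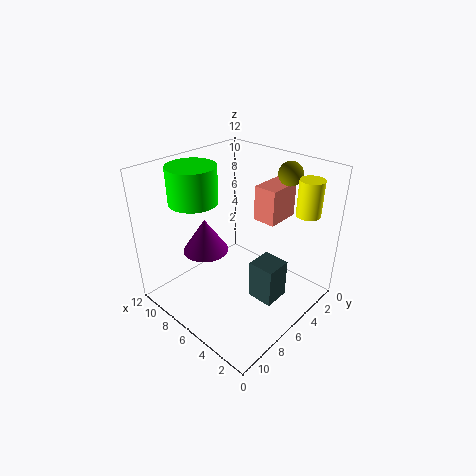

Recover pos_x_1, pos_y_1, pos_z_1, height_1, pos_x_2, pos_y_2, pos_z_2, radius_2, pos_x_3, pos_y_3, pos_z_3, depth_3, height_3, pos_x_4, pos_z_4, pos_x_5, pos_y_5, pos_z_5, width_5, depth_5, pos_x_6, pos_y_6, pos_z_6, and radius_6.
pos_x_1 = 9, pos_y_1 = 7, pos_z_1 = 4, height_1 = 3, pos_x_2 = 2, pos_y_2 = 2, pos_z_2 = 8, radius_2 = 1, pos_x_3 = 4, pos_y_3 = 1, pos_z_3 = 7, depth_3 = 3, height_3 = 3, pos_x_4 = 4, pos_z_4 = 11, pos_x_5 = 1, pos_y_5 = 6, pos_z_5 = 3, width_5 = 2, depth_5 = 2, pos_x_6 = 9, pos_y_6 = 8, pos_z_6 = 9, radius_6 = 2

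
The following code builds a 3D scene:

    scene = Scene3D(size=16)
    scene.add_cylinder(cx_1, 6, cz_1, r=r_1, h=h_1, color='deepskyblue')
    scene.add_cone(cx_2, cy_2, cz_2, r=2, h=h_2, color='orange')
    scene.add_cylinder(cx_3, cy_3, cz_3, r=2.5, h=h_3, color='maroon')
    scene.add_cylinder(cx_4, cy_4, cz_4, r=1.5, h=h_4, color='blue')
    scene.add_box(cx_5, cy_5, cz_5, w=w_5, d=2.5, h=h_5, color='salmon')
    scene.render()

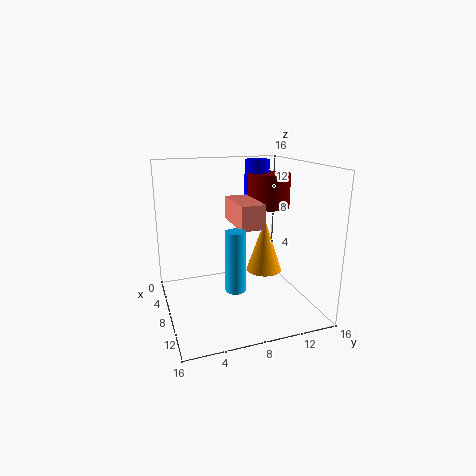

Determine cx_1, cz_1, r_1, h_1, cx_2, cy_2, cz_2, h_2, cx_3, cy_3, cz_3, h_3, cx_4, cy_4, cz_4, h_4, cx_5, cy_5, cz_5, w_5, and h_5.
cx_1 = 13; cz_1 = 4.5; r_1 = 1; h_1 = 6; cx_2 = 8.5; cy_2 = 11; cz_2 = 4; h_2 = 6; cx_3 = 5; cy_3 = 13; cz_3 = 10.5; h_3 = 4; cx_4 = 3.5; cy_4 = 12; cz_4 = 10.5; h_4 = 5.5; cx_5 = 6.5; cy_5 = 7; cz_5 = 10; w_5 = 5.5; h_5 = 2.5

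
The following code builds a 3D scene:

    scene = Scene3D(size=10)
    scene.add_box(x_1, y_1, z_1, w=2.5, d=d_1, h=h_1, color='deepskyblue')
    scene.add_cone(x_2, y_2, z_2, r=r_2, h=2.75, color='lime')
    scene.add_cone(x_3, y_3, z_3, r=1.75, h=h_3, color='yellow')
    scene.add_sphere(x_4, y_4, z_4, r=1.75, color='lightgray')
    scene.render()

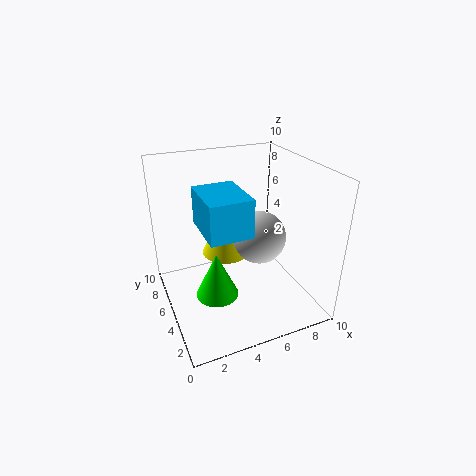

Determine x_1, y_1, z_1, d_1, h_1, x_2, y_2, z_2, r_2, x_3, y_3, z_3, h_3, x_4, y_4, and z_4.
x_1 = 1.75; y_1 = 1; z_1 = 7.25; d_1 = 3.25; h_1 = 2.25; x_2 = 2.25; y_2 = 1.75; z_2 = 3.5; r_2 = 1.25; x_3 = 4.75; y_3 = 6.75; z_3 = 3; h_3 = 4; x_4 = 6; y_4 = 3.75; z_4 = 5.5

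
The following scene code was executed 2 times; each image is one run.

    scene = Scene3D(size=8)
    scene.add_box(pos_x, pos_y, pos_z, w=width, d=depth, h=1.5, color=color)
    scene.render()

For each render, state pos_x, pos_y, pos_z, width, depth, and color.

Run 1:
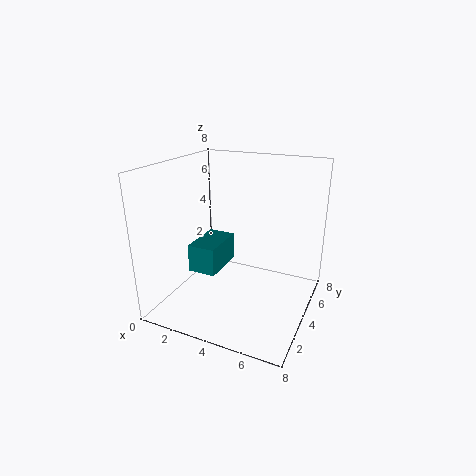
pos_x = 2, pos_y = 2, pos_z = 2.5, width = 1.5, depth = 2.5, color = 'teal'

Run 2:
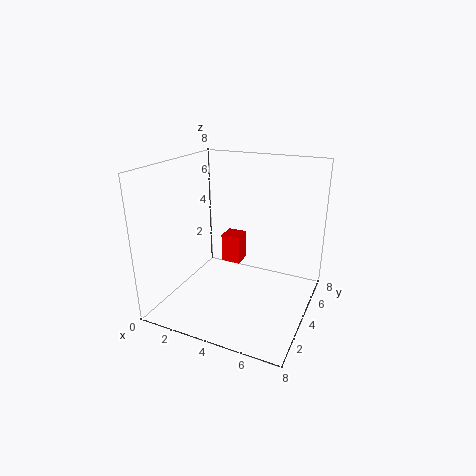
pos_x = 3.5, pos_y = 3, pos_z = 3, width = 1, depth = 1, color = 'red'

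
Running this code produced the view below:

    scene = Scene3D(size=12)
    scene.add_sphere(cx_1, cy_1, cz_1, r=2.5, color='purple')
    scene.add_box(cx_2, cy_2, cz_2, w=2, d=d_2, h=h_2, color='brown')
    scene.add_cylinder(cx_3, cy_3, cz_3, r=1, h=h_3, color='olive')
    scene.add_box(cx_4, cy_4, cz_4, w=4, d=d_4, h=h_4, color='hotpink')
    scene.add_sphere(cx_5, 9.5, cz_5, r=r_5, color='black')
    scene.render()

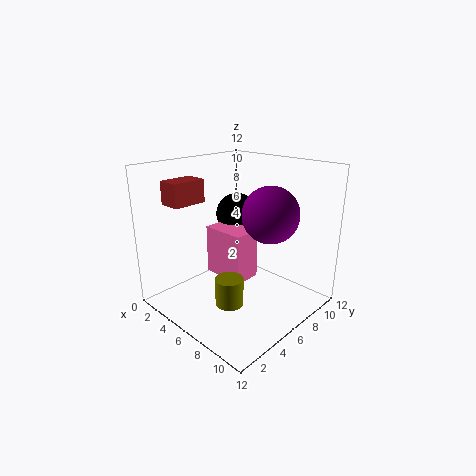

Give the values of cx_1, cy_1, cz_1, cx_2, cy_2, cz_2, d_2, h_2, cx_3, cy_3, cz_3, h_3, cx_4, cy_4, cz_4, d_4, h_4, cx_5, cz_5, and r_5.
cx_1 = 7
cy_1 = 9
cz_1 = 7.5
cx_2 = 0.5
cy_2 = 2.5
cz_2 = 8.5
d_2 = 3
h_2 = 2
cx_3 = 9
cy_3 = 2
cz_3 = 3
h_3 = 2
cx_4 = 2
cy_4 = 6
cz_4 = 1.5
d_4 = 2.5
h_4 = 4.5
cx_5 = 2.5
cz_5 = 6.5
r_5 = 2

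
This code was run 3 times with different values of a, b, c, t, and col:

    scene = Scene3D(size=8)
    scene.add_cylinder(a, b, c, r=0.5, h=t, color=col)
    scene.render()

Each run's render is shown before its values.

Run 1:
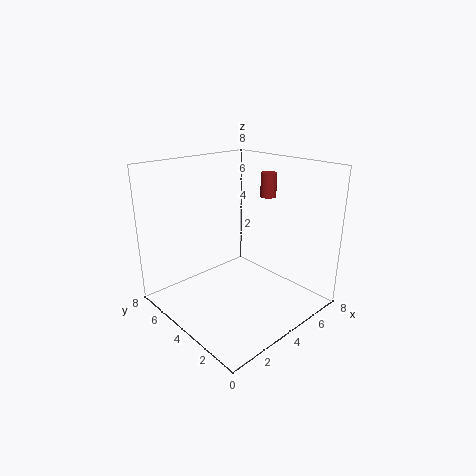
a = 7.5, b = 5, c = 5.5, t = 1.5, col = 'brown'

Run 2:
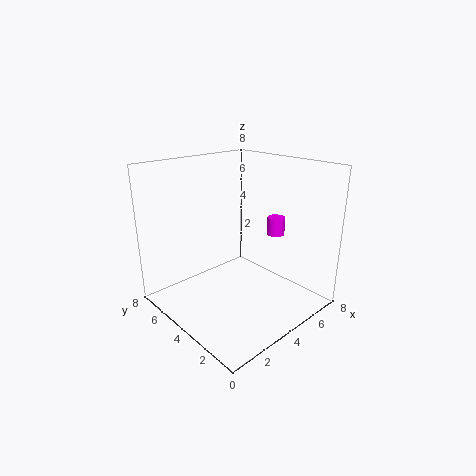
a = 6, b = 3, c = 4, t = 1, col = 'magenta'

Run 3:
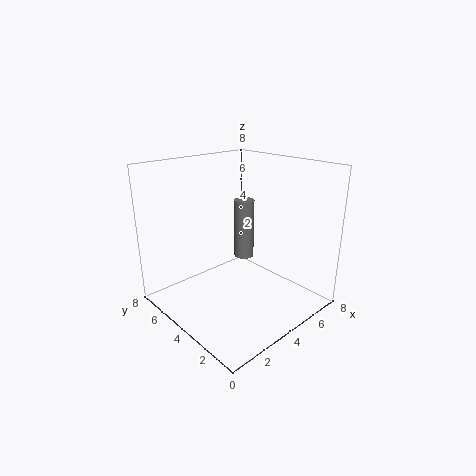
a = 3.5, b = 3, c = 3.5, t = 3, col = 'gray'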